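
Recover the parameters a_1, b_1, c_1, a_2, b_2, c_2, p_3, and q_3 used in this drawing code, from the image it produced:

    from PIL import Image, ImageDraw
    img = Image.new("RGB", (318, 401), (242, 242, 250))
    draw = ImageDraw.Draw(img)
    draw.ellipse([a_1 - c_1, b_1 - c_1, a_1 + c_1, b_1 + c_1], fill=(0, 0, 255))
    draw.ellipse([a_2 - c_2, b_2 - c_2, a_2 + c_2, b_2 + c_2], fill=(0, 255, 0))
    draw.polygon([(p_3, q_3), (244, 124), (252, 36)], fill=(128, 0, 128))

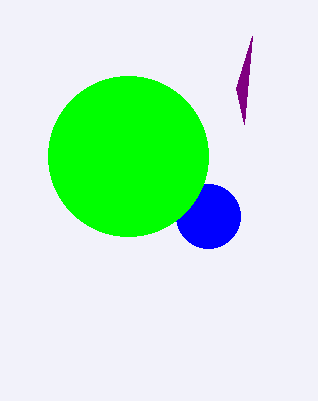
a_1 = 208
b_1 = 216
c_1 = 32
a_2 = 128
b_2 = 156
c_2 = 80
p_3 = 236
q_3 = 88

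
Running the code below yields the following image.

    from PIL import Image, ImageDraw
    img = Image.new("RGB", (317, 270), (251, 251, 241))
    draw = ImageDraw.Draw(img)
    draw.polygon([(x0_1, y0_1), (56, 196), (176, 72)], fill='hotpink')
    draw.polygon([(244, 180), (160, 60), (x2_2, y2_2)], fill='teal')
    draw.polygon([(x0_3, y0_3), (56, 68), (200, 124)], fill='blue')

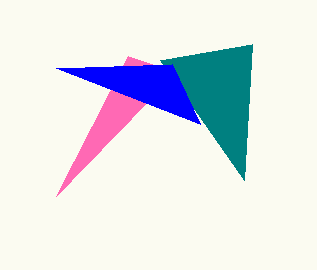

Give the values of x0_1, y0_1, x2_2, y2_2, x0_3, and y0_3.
x0_1 = 128
y0_1 = 56
x2_2 = 252
y2_2 = 44
x0_3 = 172
y0_3 = 64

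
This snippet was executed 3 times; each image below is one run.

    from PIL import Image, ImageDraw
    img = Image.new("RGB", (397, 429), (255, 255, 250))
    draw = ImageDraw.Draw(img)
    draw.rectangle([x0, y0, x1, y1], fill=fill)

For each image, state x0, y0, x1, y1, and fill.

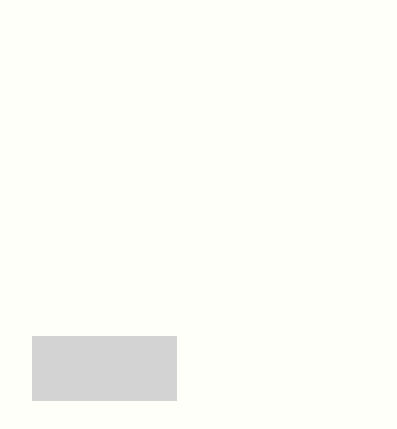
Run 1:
x0 = 32, y0 = 336, x1 = 176, y1 = 400, fill = 'lightgray'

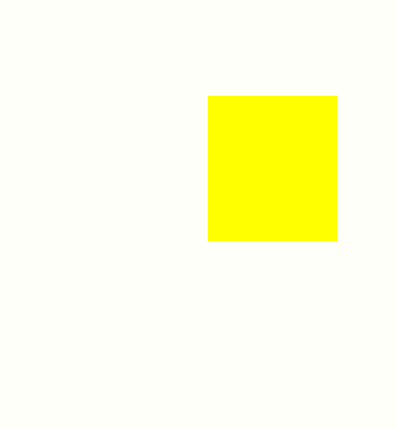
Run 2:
x0 = 208, y0 = 96, x1 = 336, y1 = 240, fill = 'yellow'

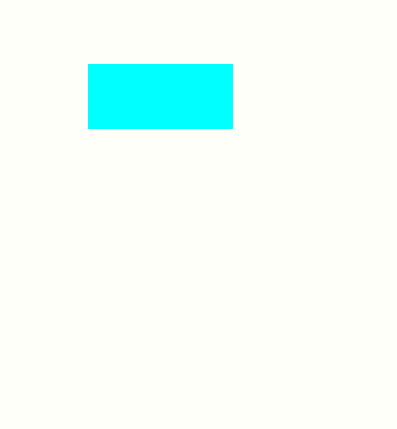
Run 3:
x0 = 88
y0 = 64
x1 = 232
y1 = 128
fill = 'cyan'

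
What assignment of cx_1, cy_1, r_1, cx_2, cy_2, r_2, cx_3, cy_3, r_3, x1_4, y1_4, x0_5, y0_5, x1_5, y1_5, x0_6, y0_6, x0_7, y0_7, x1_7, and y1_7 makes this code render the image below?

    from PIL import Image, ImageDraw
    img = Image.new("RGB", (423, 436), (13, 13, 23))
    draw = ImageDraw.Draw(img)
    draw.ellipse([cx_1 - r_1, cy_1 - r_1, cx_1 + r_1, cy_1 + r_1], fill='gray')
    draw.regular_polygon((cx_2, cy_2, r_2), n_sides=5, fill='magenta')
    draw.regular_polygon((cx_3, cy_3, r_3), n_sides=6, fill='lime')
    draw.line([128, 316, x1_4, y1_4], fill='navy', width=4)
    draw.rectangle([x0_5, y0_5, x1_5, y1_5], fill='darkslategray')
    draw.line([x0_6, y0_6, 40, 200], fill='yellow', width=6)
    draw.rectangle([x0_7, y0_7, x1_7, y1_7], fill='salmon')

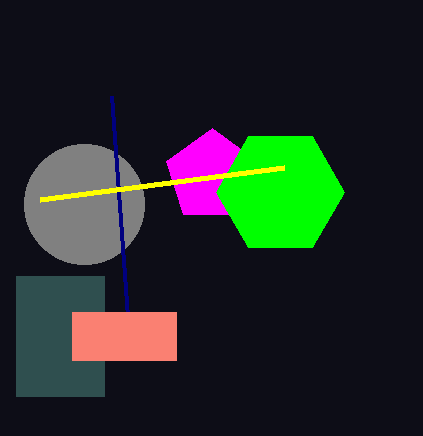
cx_1 = 84
cy_1 = 204
r_1 = 60
cx_2 = 212
cy_2 = 176
r_2 = 48
cx_3 = 280
cy_3 = 192
r_3 = 64
x1_4 = 112
y1_4 = 96
x0_5 = 16
y0_5 = 276
x1_5 = 104
y1_5 = 396
x0_6 = 284
y0_6 = 168
x0_7 = 72
y0_7 = 312
x1_7 = 176
y1_7 = 360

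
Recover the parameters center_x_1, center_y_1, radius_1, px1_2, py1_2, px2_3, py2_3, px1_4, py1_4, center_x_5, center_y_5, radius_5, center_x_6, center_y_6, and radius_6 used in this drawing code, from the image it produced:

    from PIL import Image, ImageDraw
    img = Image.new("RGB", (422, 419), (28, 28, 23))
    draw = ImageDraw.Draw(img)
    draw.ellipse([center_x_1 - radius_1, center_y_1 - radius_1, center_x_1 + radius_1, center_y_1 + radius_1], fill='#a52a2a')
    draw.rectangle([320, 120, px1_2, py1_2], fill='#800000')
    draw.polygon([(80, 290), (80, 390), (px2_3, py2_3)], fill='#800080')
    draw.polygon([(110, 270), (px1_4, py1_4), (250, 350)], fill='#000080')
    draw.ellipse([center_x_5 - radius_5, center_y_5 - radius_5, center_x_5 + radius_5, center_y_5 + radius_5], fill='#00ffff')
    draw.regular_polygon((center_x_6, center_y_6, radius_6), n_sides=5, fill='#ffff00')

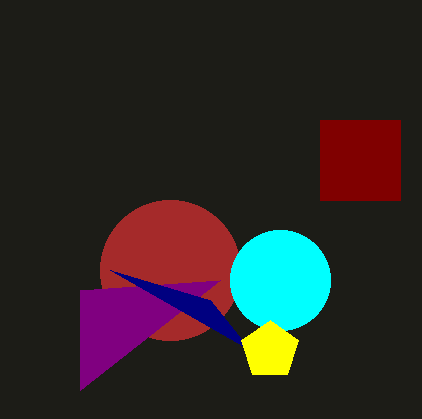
center_x_1 = 170
center_y_1 = 270
radius_1 = 70
px1_2 = 400
py1_2 = 200
px2_3 = 220
py2_3 = 280
px1_4 = 210
py1_4 = 300
center_x_5 = 280
center_y_5 = 280
radius_5 = 50
center_x_6 = 270
center_y_6 = 350
radius_6 = 30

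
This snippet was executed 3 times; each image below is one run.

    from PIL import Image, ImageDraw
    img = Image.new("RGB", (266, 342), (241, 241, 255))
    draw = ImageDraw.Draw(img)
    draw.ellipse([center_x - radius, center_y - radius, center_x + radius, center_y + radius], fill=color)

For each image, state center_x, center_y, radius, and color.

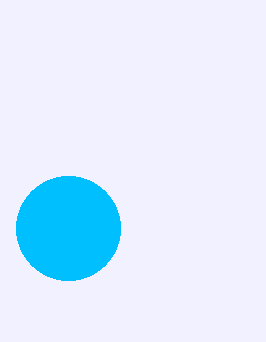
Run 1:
center_x = 68
center_y = 228
radius = 52
color = 'deepskyblue'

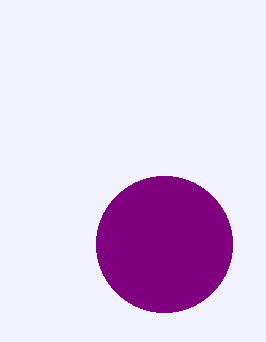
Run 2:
center_x = 164
center_y = 244
radius = 68
color = 'purple'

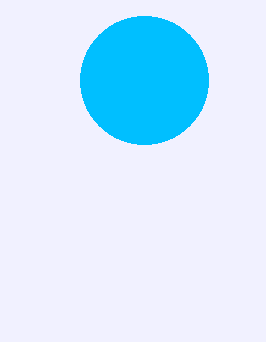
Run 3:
center_x = 144; center_y = 80; radius = 64; color = 'deepskyblue'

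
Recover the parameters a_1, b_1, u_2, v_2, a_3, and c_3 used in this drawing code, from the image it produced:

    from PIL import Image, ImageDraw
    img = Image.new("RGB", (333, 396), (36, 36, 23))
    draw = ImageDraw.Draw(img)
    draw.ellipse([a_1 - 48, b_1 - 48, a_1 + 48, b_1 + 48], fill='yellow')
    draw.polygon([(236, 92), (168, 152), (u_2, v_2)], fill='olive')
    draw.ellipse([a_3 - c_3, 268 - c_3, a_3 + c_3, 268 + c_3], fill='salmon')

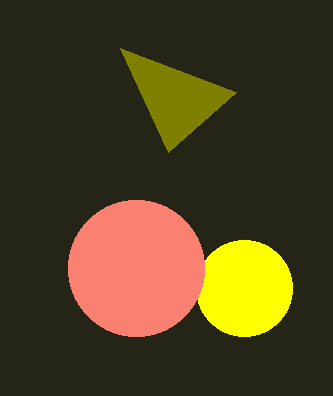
a_1 = 244
b_1 = 288
u_2 = 120
v_2 = 48
a_3 = 136
c_3 = 68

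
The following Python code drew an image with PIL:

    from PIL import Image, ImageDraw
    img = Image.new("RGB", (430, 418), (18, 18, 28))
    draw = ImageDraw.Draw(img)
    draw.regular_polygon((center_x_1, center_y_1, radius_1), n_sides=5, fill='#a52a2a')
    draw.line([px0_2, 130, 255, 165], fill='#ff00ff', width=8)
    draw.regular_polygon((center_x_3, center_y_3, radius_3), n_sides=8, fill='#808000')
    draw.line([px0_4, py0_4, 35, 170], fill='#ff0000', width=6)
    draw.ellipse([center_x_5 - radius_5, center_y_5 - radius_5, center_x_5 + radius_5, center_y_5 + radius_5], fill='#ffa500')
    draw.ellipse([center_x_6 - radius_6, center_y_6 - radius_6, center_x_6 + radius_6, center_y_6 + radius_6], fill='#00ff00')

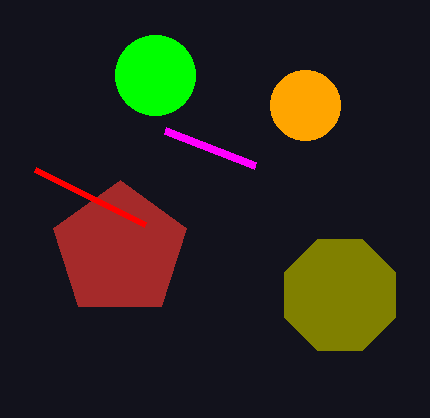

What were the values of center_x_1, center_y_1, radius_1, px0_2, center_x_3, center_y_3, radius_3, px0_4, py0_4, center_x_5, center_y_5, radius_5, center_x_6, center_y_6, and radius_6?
center_x_1 = 120; center_y_1 = 250; radius_1 = 70; px0_2 = 165; center_x_3 = 340; center_y_3 = 295; radius_3 = 60; px0_4 = 145; py0_4 = 225; center_x_5 = 305; center_y_5 = 105; radius_5 = 35; center_x_6 = 155; center_y_6 = 75; radius_6 = 40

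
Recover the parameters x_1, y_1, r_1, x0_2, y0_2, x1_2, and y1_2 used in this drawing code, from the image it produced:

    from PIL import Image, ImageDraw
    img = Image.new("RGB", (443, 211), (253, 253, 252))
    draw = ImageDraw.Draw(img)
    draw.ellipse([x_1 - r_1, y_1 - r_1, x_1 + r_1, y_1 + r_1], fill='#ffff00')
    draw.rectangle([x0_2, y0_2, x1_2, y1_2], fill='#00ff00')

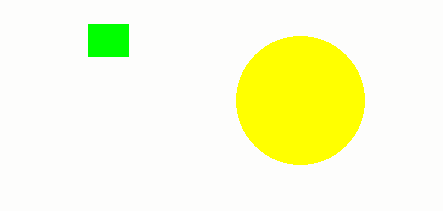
x_1 = 300
y_1 = 100
r_1 = 64
x0_2 = 88
y0_2 = 24
x1_2 = 128
y1_2 = 56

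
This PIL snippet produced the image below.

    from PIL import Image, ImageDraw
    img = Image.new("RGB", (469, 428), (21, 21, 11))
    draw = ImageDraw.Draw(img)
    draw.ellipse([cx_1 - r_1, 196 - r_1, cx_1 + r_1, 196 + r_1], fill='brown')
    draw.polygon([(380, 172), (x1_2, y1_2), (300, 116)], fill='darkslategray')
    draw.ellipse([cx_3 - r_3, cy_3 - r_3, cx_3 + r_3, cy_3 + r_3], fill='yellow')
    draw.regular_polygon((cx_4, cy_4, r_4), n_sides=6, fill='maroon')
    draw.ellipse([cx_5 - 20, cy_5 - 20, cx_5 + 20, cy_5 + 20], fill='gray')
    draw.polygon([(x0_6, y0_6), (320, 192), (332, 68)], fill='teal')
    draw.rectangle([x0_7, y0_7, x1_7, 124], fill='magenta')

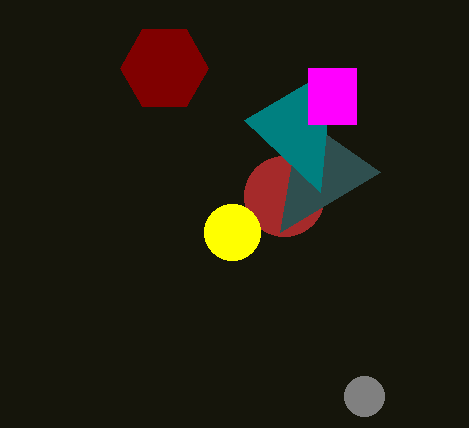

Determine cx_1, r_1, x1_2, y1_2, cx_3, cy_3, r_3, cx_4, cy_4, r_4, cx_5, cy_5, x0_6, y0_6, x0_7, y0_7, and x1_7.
cx_1 = 284
r_1 = 40
x1_2 = 280
y1_2 = 232
cx_3 = 232
cy_3 = 232
r_3 = 28
cx_4 = 164
cy_4 = 68
r_4 = 44
cx_5 = 364
cy_5 = 396
x0_6 = 244
y0_6 = 120
x0_7 = 308
y0_7 = 68
x1_7 = 356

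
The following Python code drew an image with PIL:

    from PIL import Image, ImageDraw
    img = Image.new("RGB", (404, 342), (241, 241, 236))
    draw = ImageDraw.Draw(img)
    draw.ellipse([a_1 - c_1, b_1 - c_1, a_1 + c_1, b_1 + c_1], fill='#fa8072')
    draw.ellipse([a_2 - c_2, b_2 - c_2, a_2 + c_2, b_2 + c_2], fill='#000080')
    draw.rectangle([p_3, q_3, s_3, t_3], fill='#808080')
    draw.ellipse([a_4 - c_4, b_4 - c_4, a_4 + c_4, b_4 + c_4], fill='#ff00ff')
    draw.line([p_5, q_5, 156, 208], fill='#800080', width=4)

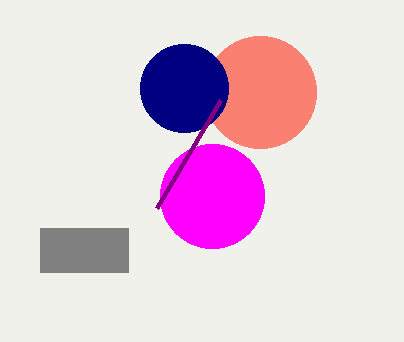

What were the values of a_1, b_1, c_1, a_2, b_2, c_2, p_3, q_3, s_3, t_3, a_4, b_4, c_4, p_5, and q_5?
a_1 = 260
b_1 = 92
c_1 = 56
a_2 = 184
b_2 = 88
c_2 = 44
p_3 = 40
q_3 = 228
s_3 = 128
t_3 = 272
a_4 = 212
b_4 = 196
c_4 = 52
p_5 = 220
q_5 = 100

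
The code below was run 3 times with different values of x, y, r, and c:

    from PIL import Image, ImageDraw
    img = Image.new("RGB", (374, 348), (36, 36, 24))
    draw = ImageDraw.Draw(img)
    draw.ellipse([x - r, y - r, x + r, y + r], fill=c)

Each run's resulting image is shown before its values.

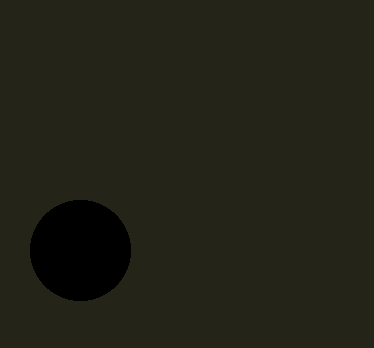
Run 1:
x = 80, y = 250, r = 50, c = 'black'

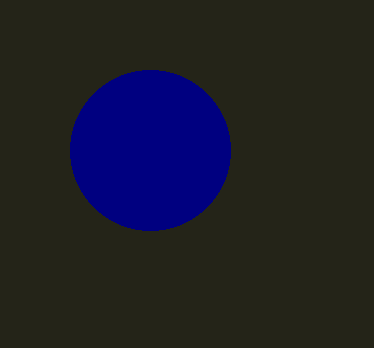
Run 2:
x = 150; y = 150; r = 80; c = 'navy'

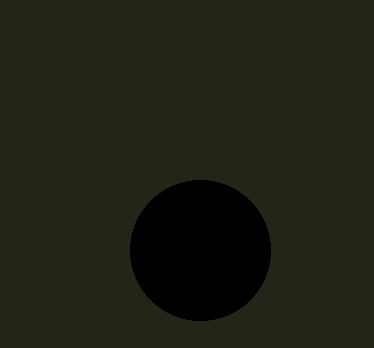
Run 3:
x = 200, y = 250, r = 70, c = 'black'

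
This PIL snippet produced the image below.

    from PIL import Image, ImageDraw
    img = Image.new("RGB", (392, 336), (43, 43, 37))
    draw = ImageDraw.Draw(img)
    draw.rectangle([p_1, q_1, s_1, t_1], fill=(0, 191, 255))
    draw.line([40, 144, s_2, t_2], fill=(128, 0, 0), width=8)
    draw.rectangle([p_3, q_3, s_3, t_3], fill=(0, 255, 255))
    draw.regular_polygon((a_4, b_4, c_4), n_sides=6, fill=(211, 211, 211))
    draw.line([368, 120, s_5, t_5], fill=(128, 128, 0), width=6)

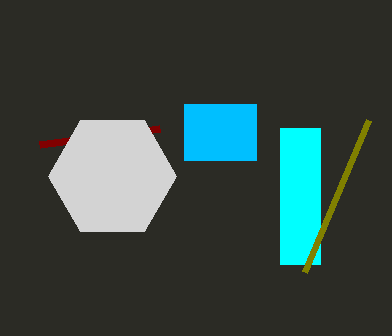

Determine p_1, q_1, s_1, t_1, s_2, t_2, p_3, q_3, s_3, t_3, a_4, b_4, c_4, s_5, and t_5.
p_1 = 184
q_1 = 104
s_1 = 256
t_1 = 160
s_2 = 160
t_2 = 128
p_3 = 280
q_3 = 128
s_3 = 320
t_3 = 264
a_4 = 112
b_4 = 176
c_4 = 64
s_5 = 304
t_5 = 272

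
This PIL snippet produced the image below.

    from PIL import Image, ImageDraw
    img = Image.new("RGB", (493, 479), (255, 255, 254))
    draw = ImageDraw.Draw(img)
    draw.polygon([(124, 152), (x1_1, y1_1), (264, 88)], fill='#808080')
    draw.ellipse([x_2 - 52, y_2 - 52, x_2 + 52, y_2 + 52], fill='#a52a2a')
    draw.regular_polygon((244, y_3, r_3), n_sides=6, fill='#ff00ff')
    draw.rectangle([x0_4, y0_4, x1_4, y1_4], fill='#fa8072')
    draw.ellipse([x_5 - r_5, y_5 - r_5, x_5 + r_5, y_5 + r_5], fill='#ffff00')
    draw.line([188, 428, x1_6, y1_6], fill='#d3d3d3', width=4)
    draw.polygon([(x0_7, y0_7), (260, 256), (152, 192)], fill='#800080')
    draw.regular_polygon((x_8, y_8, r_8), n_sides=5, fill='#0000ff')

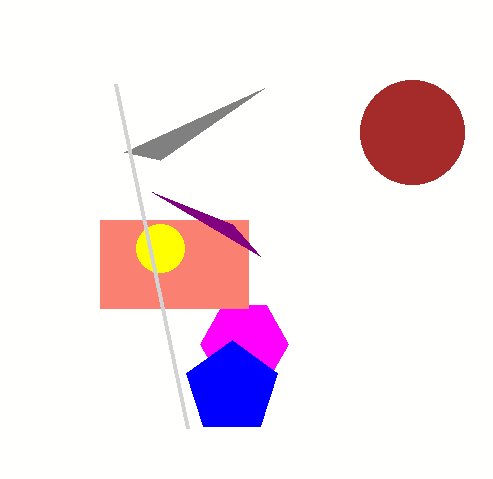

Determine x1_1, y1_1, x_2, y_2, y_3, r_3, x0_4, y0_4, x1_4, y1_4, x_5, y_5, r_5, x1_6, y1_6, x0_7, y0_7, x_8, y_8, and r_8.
x1_1 = 160; y1_1 = 160; x_2 = 412; y_2 = 132; y_3 = 344; r_3 = 44; x0_4 = 100; y0_4 = 220; x1_4 = 248; y1_4 = 308; x_5 = 160; y_5 = 248; r_5 = 24; x1_6 = 116; y1_6 = 84; x0_7 = 232; y0_7 = 224; x_8 = 232; y_8 = 388; r_8 = 48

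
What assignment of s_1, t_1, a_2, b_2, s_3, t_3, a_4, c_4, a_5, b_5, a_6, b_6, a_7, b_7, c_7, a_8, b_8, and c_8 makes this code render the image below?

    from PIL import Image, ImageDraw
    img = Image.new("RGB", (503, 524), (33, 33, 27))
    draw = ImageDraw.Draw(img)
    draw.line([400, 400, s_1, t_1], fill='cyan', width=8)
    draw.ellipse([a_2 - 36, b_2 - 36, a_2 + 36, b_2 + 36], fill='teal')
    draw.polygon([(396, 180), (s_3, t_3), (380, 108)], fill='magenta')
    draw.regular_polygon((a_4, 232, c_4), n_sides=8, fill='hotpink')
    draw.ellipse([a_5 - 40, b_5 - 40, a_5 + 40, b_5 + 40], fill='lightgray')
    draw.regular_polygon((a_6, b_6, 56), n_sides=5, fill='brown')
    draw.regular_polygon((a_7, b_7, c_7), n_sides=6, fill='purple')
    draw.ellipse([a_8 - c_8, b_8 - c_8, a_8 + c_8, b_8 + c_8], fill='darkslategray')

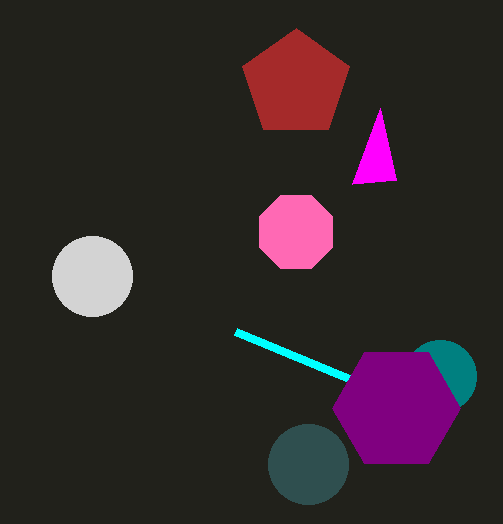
s_1 = 236; t_1 = 332; a_2 = 440; b_2 = 376; s_3 = 352; t_3 = 184; a_4 = 296; c_4 = 40; a_5 = 92; b_5 = 276; a_6 = 296; b_6 = 84; a_7 = 396; b_7 = 408; c_7 = 64; a_8 = 308; b_8 = 464; c_8 = 40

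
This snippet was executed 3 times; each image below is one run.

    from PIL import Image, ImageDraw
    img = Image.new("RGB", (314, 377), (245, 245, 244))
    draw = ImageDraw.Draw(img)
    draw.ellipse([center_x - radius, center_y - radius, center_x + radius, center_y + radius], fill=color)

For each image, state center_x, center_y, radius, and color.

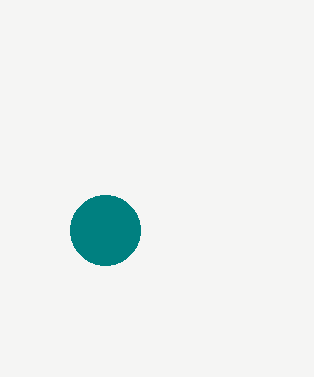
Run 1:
center_x = 105
center_y = 230
radius = 35
color = 'teal'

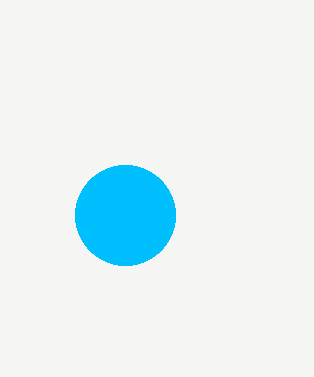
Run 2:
center_x = 125; center_y = 215; radius = 50; color = 'deepskyblue'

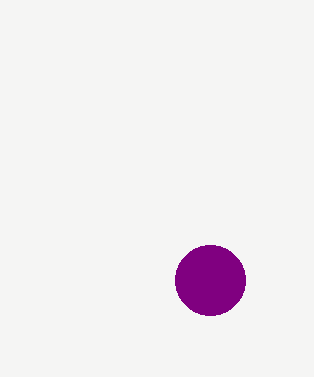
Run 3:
center_x = 210, center_y = 280, radius = 35, color = 'purple'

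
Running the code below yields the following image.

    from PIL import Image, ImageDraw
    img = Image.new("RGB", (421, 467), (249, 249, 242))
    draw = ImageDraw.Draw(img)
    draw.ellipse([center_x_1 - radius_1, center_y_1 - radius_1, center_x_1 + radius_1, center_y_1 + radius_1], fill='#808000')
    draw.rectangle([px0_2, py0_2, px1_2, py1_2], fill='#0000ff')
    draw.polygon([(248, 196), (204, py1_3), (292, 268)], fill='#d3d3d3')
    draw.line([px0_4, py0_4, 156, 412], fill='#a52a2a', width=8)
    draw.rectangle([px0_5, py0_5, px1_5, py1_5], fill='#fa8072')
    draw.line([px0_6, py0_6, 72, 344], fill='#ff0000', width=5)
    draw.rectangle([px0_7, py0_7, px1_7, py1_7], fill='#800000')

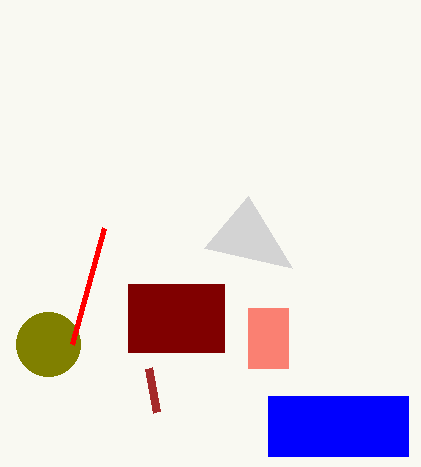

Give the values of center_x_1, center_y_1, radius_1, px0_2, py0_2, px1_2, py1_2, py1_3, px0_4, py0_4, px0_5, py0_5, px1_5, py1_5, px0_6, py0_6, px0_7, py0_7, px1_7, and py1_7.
center_x_1 = 48, center_y_1 = 344, radius_1 = 32, px0_2 = 268, py0_2 = 396, px1_2 = 408, py1_2 = 456, py1_3 = 248, px0_4 = 148, py0_4 = 368, px0_5 = 248, py0_5 = 308, px1_5 = 288, py1_5 = 368, px0_6 = 104, py0_6 = 228, px0_7 = 128, py0_7 = 284, px1_7 = 224, py1_7 = 352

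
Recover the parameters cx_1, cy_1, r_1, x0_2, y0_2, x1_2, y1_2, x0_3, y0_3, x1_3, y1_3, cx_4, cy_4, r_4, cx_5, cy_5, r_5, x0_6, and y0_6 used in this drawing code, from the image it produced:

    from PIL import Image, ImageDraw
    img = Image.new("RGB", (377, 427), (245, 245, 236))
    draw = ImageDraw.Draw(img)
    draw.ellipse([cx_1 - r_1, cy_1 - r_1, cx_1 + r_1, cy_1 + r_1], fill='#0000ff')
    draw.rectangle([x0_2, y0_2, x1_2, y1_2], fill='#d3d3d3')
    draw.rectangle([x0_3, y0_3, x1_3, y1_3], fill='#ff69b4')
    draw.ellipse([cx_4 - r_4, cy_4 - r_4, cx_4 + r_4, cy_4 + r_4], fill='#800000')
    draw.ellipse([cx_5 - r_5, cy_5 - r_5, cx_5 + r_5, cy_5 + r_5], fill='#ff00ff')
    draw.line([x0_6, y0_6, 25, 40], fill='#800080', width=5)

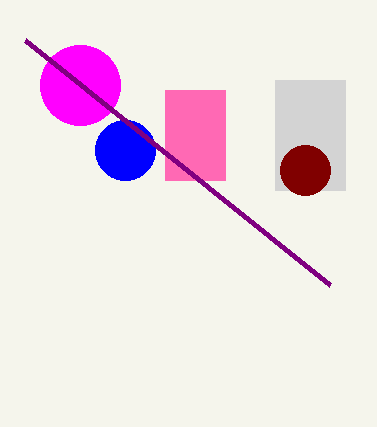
cx_1 = 125; cy_1 = 150; r_1 = 30; x0_2 = 275; y0_2 = 80; x1_2 = 345; y1_2 = 190; x0_3 = 165; y0_3 = 90; x1_3 = 225; y1_3 = 180; cx_4 = 305; cy_4 = 170; r_4 = 25; cx_5 = 80; cy_5 = 85; r_5 = 40; x0_6 = 330; y0_6 = 285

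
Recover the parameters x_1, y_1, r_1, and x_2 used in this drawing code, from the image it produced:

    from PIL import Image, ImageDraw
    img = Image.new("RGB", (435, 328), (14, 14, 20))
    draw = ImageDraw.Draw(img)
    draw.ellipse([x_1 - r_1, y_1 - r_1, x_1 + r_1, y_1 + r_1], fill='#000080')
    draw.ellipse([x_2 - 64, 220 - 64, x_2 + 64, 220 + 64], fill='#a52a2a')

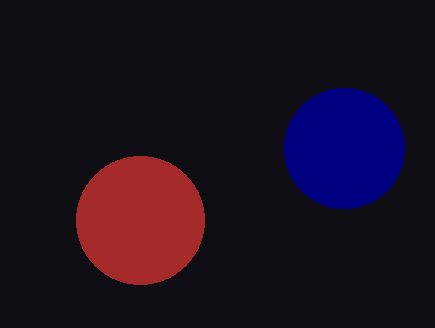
x_1 = 344; y_1 = 148; r_1 = 60; x_2 = 140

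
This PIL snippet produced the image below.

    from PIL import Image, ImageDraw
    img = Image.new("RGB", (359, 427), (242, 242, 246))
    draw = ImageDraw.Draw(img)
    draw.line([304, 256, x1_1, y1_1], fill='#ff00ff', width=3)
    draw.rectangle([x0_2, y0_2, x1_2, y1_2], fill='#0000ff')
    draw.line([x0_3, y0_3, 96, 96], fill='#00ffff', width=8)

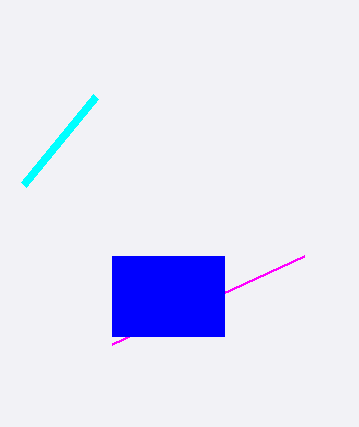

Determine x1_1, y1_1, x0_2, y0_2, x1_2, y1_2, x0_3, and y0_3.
x1_1 = 112, y1_1 = 344, x0_2 = 112, y0_2 = 256, x1_2 = 224, y1_2 = 336, x0_3 = 24, y0_3 = 184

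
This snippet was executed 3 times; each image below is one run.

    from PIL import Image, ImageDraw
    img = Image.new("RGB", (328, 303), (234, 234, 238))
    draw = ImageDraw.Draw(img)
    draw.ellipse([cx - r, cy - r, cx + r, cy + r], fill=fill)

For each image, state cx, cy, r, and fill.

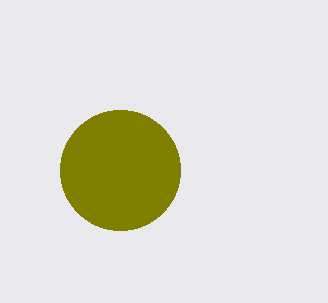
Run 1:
cx = 120; cy = 170; r = 60; fill = 'olive'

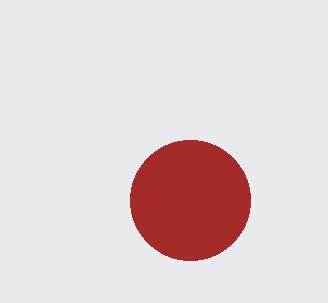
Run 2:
cx = 190; cy = 200; r = 60; fill = 'brown'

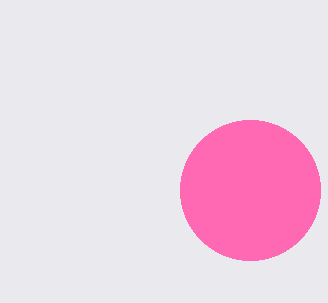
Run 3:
cx = 250
cy = 190
r = 70
fill = 'hotpink'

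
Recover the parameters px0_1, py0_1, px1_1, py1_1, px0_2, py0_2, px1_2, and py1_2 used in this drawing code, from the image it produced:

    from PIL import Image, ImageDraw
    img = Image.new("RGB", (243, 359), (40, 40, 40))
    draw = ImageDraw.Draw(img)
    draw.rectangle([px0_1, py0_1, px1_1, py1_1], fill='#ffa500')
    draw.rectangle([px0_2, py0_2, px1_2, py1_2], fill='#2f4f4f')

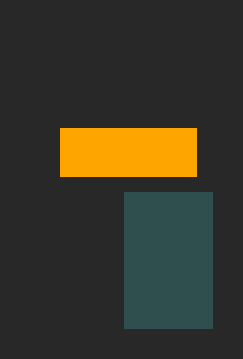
px0_1 = 60, py0_1 = 128, px1_1 = 196, py1_1 = 176, px0_2 = 124, py0_2 = 192, px1_2 = 212, py1_2 = 328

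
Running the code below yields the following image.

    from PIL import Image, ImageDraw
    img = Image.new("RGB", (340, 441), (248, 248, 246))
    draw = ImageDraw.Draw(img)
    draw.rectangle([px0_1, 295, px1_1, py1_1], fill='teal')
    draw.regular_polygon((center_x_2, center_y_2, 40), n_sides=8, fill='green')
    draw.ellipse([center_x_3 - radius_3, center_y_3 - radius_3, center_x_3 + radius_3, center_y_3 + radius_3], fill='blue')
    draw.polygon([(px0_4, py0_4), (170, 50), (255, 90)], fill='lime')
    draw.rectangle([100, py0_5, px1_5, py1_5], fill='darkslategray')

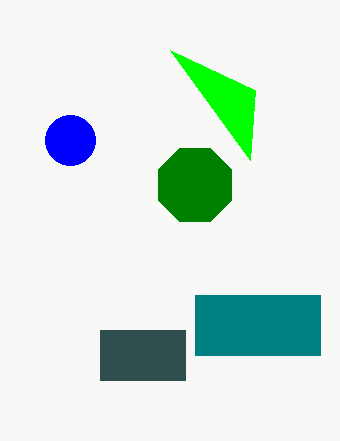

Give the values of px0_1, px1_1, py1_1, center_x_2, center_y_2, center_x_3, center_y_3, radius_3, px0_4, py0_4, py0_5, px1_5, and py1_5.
px0_1 = 195; px1_1 = 320; py1_1 = 355; center_x_2 = 195; center_y_2 = 185; center_x_3 = 70; center_y_3 = 140; radius_3 = 25; px0_4 = 250; py0_4 = 160; py0_5 = 330; px1_5 = 185; py1_5 = 380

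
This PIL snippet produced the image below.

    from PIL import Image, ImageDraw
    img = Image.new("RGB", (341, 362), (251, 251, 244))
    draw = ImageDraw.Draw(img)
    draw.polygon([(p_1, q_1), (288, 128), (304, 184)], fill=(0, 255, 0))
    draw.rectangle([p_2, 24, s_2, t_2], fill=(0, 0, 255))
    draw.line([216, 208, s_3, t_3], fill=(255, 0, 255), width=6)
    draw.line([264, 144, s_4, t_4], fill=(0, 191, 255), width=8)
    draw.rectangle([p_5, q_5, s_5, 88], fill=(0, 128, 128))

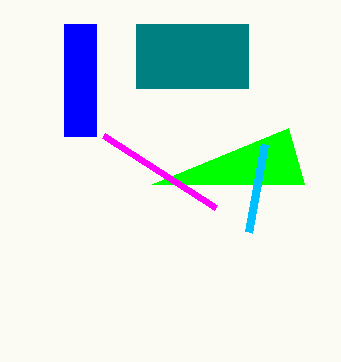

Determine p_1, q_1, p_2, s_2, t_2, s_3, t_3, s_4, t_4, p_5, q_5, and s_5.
p_1 = 152; q_1 = 184; p_2 = 64; s_2 = 96; t_2 = 136; s_3 = 104; t_3 = 136; s_4 = 248; t_4 = 232; p_5 = 136; q_5 = 24; s_5 = 248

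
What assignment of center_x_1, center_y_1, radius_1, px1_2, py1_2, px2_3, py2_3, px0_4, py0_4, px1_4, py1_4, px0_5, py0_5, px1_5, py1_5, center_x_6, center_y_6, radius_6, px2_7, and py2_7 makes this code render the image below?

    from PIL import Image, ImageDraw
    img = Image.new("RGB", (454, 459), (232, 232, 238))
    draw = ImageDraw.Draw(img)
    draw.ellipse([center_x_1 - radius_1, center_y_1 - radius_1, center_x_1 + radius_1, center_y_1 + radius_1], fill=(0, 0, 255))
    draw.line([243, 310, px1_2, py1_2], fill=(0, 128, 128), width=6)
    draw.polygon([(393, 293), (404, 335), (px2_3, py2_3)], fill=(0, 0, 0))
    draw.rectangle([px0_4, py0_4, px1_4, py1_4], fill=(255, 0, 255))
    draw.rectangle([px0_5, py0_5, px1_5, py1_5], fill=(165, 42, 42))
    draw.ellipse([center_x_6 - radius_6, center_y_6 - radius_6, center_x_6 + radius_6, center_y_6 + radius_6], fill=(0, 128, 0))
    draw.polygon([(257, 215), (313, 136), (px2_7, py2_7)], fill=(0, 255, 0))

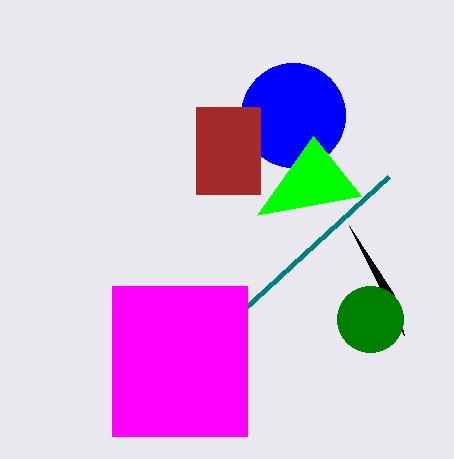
center_x_1 = 293, center_y_1 = 115, radius_1 = 52, px1_2 = 389, py1_2 = 176, px2_3 = 349, py2_3 = 226, px0_4 = 112, py0_4 = 286, px1_4 = 247, py1_4 = 436, px0_5 = 196, py0_5 = 107, px1_5 = 260, py1_5 = 194, center_x_6 = 370, center_y_6 = 319, radius_6 = 33, px2_7 = 361, py2_7 = 196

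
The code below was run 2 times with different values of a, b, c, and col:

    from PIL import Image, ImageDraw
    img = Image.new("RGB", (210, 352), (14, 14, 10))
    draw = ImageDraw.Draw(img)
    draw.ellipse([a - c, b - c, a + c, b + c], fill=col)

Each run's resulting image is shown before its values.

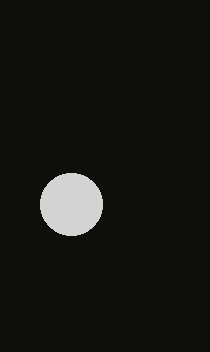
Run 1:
a = 71; b = 204; c = 31; col = 'lightgray'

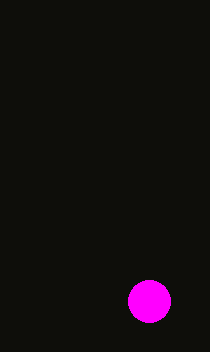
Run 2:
a = 149
b = 301
c = 21
col = 'magenta'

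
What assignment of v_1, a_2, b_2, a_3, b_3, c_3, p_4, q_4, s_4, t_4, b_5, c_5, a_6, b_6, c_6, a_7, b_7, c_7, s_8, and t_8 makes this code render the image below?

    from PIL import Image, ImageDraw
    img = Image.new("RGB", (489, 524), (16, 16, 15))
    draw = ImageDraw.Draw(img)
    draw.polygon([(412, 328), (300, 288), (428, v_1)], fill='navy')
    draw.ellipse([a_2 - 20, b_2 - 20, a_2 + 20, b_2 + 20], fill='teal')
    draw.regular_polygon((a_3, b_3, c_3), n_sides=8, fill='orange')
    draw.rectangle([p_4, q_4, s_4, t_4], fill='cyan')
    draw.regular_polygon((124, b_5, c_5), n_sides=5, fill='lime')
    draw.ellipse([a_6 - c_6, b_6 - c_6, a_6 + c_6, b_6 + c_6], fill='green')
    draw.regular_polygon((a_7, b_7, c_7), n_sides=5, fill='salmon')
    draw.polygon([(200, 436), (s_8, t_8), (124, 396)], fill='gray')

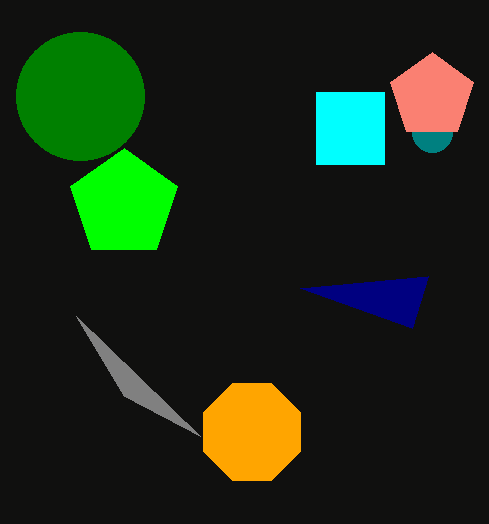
v_1 = 276; a_2 = 432; b_2 = 132; a_3 = 252; b_3 = 432; c_3 = 52; p_4 = 316; q_4 = 92; s_4 = 384; t_4 = 164; b_5 = 204; c_5 = 56; a_6 = 80; b_6 = 96; c_6 = 64; a_7 = 432; b_7 = 96; c_7 = 44; s_8 = 76; t_8 = 316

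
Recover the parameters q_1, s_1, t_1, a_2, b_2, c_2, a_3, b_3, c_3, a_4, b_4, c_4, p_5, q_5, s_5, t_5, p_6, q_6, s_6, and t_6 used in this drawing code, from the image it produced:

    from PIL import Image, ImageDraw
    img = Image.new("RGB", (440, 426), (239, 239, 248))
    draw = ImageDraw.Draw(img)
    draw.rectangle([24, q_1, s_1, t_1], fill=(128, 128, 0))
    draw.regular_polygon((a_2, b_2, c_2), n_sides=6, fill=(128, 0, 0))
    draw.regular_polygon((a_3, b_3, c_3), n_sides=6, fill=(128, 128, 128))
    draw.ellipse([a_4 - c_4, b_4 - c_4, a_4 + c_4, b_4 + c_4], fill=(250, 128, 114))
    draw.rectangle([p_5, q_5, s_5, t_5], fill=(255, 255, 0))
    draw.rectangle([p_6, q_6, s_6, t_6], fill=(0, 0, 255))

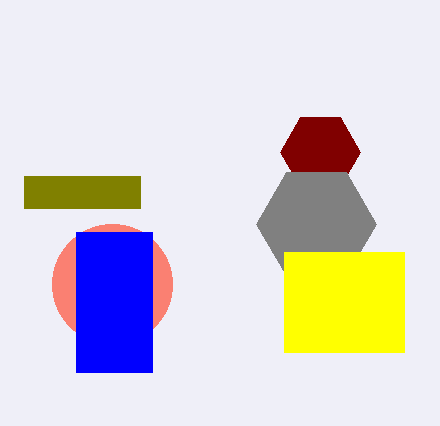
q_1 = 176; s_1 = 140; t_1 = 208; a_2 = 320; b_2 = 152; c_2 = 40; a_3 = 316; b_3 = 224; c_3 = 60; a_4 = 112; b_4 = 284; c_4 = 60; p_5 = 284; q_5 = 252; s_5 = 404; t_5 = 352; p_6 = 76; q_6 = 232; s_6 = 152; t_6 = 372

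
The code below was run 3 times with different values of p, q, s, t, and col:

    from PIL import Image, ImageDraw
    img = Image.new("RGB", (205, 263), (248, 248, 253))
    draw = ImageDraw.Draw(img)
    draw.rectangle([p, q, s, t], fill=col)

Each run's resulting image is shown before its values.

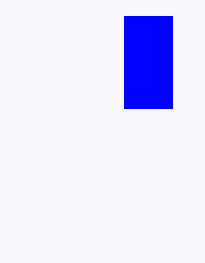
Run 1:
p = 124, q = 16, s = 172, t = 108, col = 'blue'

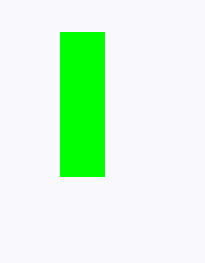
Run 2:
p = 60, q = 32, s = 104, t = 176, col = 'lime'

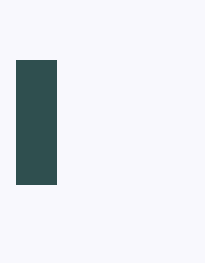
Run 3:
p = 16
q = 60
s = 56
t = 184
col = 'darkslategray'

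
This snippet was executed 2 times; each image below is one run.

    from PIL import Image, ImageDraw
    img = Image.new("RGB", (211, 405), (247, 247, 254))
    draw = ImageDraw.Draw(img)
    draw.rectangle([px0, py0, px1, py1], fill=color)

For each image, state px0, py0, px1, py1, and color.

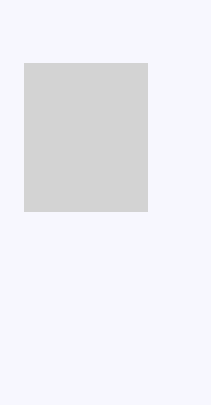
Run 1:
px0 = 24
py0 = 63
px1 = 147
py1 = 211
color = 'lightgray'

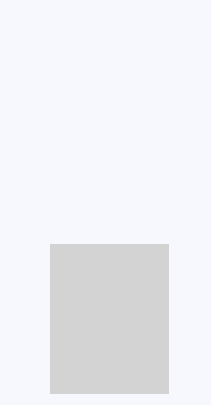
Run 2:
px0 = 50; py0 = 244; px1 = 168; py1 = 393; color = 'lightgray'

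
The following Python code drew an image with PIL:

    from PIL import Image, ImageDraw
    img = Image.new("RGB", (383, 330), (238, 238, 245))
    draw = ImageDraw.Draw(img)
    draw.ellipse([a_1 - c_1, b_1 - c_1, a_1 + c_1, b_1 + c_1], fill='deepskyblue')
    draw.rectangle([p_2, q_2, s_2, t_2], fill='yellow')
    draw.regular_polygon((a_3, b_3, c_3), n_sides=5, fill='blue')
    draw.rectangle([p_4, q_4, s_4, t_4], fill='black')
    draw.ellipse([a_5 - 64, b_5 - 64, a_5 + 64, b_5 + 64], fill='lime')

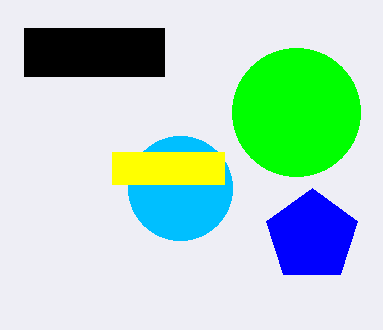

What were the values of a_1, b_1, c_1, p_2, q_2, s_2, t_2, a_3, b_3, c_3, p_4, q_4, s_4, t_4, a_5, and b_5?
a_1 = 180; b_1 = 188; c_1 = 52; p_2 = 112; q_2 = 152; s_2 = 224; t_2 = 184; a_3 = 312; b_3 = 236; c_3 = 48; p_4 = 24; q_4 = 28; s_4 = 164; t_4 = 76; a_5 = 296; b_5 = 112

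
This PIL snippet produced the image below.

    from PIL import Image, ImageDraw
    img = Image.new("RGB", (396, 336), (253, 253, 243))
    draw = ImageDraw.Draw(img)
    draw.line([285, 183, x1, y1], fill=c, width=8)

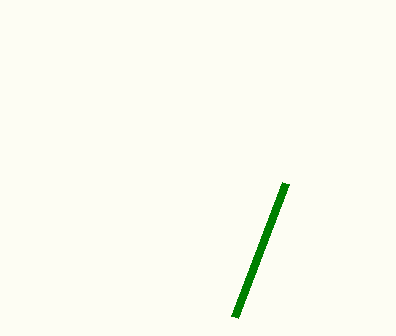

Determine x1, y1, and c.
x1 = 234; y1 = 317; c = 'green'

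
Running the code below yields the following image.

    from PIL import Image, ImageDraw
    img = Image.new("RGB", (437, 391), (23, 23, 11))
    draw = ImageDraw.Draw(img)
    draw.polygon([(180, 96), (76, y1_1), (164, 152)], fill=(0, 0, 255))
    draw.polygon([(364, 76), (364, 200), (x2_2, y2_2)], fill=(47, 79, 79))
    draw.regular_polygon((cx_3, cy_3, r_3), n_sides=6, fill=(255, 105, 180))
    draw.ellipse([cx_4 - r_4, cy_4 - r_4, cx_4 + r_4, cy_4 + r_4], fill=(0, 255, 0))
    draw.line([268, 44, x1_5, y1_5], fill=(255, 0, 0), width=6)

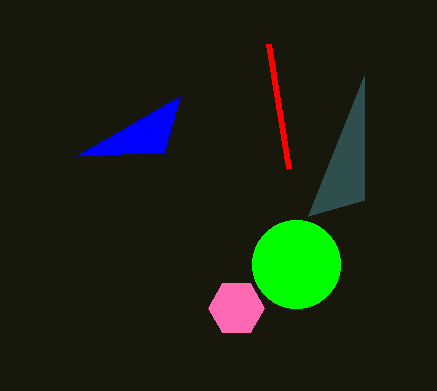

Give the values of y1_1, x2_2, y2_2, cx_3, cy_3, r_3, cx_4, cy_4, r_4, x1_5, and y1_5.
y1_1 = 156; x2_2 = 308; y2_2 = 216; cx_3 = 236; cy_3 = 308; r_3 = 28; cx_4 = 296; cy_4 = 264; r_4 = 44; x1_5 = 288; y1_5 = 168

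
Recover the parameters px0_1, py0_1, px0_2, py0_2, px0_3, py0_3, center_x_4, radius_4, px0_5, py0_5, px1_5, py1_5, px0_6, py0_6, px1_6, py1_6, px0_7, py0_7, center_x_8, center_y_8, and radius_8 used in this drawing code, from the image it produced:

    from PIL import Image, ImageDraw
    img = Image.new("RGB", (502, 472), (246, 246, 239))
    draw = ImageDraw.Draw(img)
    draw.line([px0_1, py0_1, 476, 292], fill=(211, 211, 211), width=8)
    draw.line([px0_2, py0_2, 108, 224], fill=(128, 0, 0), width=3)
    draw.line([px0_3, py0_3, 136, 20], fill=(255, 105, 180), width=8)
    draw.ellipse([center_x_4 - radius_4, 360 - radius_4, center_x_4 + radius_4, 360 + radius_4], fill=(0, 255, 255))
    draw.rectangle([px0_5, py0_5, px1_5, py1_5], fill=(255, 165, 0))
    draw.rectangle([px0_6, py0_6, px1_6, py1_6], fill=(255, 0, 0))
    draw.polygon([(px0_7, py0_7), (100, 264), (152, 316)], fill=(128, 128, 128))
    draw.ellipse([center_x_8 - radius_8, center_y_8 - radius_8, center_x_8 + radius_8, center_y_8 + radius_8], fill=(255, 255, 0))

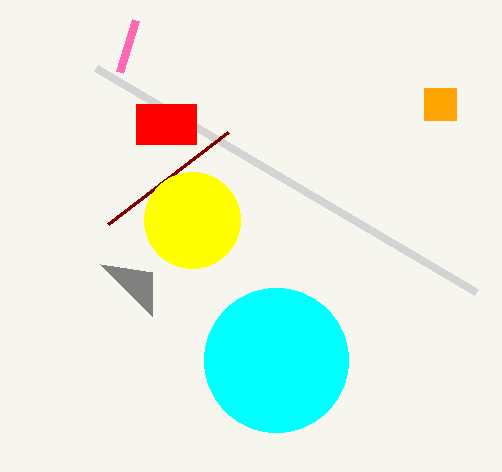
px0_1 = 96; py0_1 = 68; px0_2 = 228; py0_2 = 132; px0_3 = 120; py0_3 = 72; center_x_4 = 276; radius_4 = 72; px0_5 = 424; py0_5 = 88; px1_5 = 456; py1_5 = 120; px0_6 = 136; py0_6 = 104; px1_6 = 196; py1_6 = 144; px0_7 = 152; py0_7 = 272; center_x_8 = 192; center_y_8 = 220; radius_8 = 48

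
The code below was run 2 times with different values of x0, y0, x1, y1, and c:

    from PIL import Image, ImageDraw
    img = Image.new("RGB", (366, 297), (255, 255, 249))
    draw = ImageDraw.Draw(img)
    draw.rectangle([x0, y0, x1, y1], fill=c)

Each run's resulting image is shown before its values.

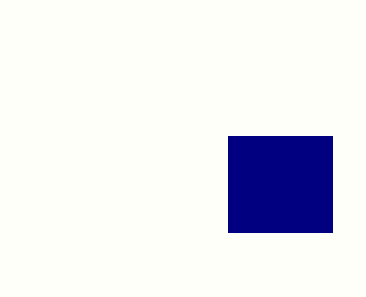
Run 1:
x0 = 228, y0 = 136, x1 = 332, y1 = 232, c = 'navy'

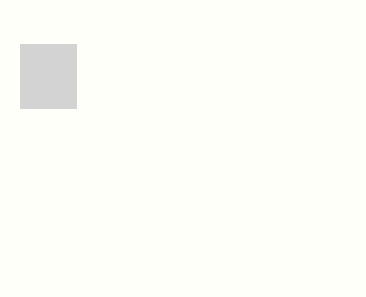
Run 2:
x0 = 20
y0 = 44
x1 = 76
y1 = 108
c = 'lightgray'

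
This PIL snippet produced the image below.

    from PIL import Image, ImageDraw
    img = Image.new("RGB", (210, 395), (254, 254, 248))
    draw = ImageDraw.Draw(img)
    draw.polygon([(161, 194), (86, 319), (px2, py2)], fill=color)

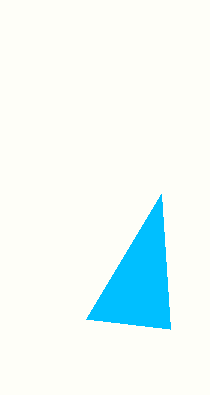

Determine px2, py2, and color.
px2 = 170; py2 = 329; color = 'deepskyblue'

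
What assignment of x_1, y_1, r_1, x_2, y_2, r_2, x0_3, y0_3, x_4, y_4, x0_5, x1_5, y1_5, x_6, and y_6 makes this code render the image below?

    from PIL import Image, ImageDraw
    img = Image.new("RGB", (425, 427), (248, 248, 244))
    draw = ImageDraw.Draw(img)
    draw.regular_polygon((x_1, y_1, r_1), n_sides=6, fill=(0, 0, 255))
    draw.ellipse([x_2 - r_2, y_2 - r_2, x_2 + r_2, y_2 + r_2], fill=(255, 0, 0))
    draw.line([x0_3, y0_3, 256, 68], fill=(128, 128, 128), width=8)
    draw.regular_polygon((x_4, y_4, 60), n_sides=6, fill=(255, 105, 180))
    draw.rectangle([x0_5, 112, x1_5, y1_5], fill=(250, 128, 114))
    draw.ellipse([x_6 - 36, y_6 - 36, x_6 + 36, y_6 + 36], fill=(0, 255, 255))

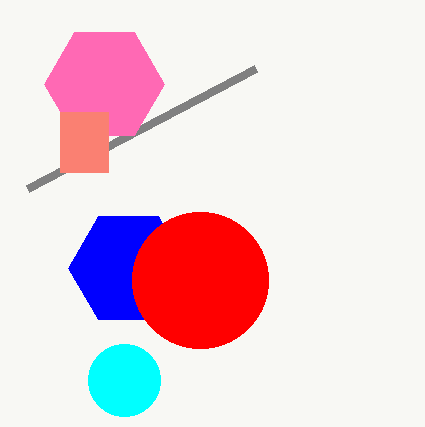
x_1 = 128; y_1 = 268; r_1 = 60; x_2 = 200; y_2 = 280; r_2 = 68; x0_3 = 28; y0_3 = 188; x_4 = 104; y_4 = 84; x0_5 = 60; x1_5 = 108; y1_5 = 172; x_6 = 124; y_6 = 380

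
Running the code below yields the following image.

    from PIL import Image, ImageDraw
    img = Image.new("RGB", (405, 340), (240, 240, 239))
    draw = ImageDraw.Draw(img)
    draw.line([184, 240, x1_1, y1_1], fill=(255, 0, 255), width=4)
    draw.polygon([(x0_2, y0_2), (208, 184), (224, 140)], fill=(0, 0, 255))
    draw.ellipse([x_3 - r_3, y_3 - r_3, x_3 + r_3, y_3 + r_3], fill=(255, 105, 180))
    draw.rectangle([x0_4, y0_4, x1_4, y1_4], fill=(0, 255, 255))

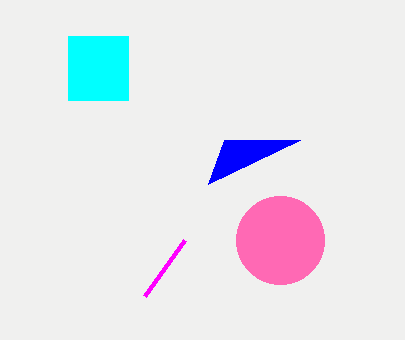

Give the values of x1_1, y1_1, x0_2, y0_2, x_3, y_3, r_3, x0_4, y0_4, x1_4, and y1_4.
x1_1 = 144, y1_1 = 296, x0_2 = 300, y0_2 = 140, x_3 = 280, y_3 = 240, r_3 = 44, x0_4 = 68, y0_4 = 36, x1_4 = 128, y1_4 = 100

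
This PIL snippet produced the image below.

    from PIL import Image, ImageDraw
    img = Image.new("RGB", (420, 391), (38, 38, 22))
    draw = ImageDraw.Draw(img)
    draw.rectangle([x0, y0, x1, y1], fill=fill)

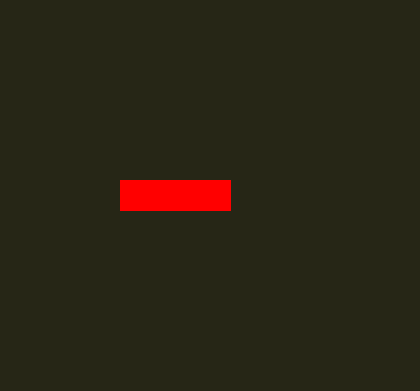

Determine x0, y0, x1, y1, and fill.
x0 = 120; y0 = 180; x1 = 230; y1 = 210; fill = 'red'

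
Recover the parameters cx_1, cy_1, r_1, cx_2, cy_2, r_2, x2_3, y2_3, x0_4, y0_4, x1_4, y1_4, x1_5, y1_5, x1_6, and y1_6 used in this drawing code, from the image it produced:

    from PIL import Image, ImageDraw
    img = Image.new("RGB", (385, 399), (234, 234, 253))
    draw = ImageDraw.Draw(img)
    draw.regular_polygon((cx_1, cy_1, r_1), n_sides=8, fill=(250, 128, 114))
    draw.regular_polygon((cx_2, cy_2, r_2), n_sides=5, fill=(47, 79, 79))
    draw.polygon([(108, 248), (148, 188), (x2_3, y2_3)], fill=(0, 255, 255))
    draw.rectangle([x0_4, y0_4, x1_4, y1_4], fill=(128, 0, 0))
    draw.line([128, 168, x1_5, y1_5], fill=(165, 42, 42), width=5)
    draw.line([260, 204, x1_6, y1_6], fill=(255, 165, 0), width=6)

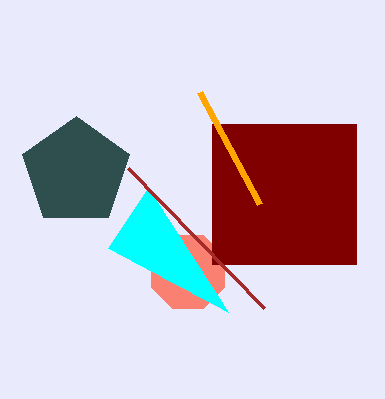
cx_1 = 188; cy_1 = 272; r_1 = 40; cx_2 = 76; cy_2 = 172; r_2 = 56; x2_3 = 228; y2_3 = 312; x0_4 = 212; y0_4 = 124; x1_4 = 356; y1_4 = 264; x1_5 = 264; y1_5 = 308; x1_6 = 200; y1_6 = 92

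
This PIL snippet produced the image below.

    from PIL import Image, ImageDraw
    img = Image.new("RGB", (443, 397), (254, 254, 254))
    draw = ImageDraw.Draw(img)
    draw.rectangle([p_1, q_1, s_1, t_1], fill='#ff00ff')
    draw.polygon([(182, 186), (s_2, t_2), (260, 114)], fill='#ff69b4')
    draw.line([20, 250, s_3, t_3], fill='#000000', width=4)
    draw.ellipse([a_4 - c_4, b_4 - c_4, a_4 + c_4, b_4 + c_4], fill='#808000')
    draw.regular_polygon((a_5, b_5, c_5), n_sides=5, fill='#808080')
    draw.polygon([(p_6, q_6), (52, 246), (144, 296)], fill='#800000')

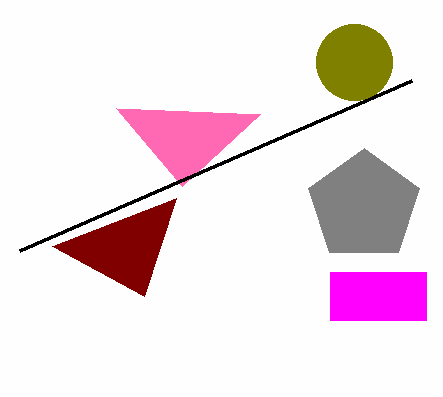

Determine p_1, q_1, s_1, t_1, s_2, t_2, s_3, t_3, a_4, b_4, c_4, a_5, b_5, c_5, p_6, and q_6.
p_1 = 330
q_1 = 272
s_1 = 426
t_1 = 320
s_2 = 116
t_2 = 108
s_3 = 412
t_3 = 80
a_4 = 354
b_4 = 62
c_4 = 38
a_5 = 364
b_5 = 206
c_5 = 58
p_6 = 176
q_6 = 198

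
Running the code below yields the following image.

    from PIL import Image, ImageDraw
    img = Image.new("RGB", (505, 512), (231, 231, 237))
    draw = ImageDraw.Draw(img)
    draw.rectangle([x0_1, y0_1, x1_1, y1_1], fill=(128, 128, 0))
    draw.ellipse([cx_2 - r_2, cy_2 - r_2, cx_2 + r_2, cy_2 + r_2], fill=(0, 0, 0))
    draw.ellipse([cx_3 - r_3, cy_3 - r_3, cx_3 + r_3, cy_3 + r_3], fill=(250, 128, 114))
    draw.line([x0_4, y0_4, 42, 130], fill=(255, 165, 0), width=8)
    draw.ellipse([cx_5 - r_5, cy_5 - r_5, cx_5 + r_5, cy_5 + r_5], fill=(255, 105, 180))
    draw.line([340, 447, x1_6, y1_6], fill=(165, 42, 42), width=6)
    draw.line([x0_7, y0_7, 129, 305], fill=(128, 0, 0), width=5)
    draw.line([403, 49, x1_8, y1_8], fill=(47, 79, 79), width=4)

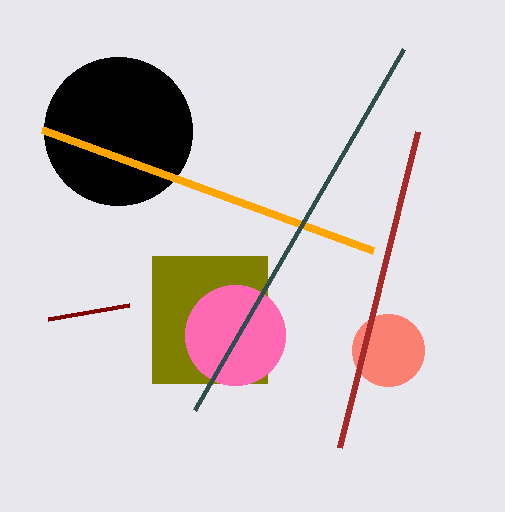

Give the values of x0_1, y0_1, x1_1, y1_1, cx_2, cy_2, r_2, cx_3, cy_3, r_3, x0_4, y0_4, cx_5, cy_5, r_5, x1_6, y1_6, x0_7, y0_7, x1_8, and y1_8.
x0_1 = 152; y0_1 = 256; x1_1 = 267; y1_1 = 383; cx_2 = 118; cy_2 = 131; r_2 = 74; cx_3 = 388; cy_3 = 350; r_3 = 36; x0_4 = 373; y0_4 = 251; cx_5 = 235; cy_5 = 335; r_5 = 50; x1_6 = 418; y1_6 = 131; x0_7 = 48; y0_7 = 319; x1_8 = 194; y1_8 = 410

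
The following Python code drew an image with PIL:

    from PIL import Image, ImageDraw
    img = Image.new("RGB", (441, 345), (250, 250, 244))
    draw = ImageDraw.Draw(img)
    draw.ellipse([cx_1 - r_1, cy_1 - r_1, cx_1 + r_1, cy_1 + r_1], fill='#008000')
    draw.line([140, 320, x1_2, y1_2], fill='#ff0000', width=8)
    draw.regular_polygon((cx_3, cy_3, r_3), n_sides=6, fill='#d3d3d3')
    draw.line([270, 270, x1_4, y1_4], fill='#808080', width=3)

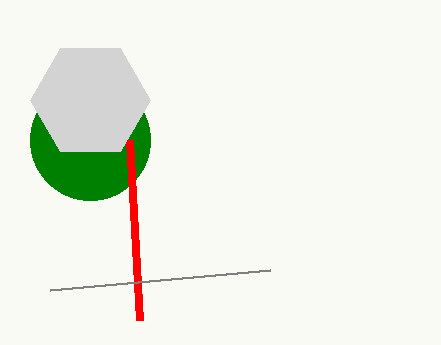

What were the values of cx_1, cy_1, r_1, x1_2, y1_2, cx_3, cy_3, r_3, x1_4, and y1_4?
cx_1 = 90
cy_1 = 140
r_1 = 60
x1_2 = 130
y1_2 = 140
cx_3 = 90
cy_3 = 100
r_3 = 60
x1_4 = 50
y1_4 = 290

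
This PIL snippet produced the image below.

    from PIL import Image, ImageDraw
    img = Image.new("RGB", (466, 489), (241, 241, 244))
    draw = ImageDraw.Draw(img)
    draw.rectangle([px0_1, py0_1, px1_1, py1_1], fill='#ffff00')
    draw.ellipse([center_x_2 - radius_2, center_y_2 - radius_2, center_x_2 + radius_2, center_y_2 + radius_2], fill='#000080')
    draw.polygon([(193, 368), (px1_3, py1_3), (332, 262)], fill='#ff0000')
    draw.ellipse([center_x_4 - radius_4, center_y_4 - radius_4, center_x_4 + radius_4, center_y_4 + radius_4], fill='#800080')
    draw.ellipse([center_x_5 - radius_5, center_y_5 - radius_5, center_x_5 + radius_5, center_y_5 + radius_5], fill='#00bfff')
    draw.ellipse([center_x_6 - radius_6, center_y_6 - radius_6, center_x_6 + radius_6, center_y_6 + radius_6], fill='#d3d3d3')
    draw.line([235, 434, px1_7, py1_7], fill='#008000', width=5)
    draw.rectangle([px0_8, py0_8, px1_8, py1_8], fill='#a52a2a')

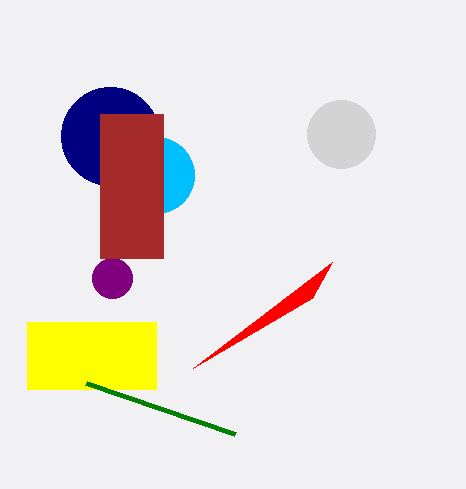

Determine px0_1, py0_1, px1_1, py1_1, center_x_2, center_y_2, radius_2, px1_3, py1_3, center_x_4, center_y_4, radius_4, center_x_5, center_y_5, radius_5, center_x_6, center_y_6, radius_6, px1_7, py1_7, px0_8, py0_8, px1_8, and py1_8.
px0_1 = 27, py0_1 = 322, px1_1 = 156, py1_1 = 389, center_x_2 = 110, center_y_2 = 136, radius_2 = 49, px1_3 = 312, py1_3 = 298, center_x_4 = 112, center_y_4 = 278, radius_4 = 20, center_x_5 = 156, center_y_5 = 175, radius_5 = 38, center_x_6 = 341, center_y_6 = 134, radius_6 = 34, px1_7 = 86, py1_7 = 383, px0_8 = 100, py0_8 = 114, px1_8 = 163, py1_8 = 258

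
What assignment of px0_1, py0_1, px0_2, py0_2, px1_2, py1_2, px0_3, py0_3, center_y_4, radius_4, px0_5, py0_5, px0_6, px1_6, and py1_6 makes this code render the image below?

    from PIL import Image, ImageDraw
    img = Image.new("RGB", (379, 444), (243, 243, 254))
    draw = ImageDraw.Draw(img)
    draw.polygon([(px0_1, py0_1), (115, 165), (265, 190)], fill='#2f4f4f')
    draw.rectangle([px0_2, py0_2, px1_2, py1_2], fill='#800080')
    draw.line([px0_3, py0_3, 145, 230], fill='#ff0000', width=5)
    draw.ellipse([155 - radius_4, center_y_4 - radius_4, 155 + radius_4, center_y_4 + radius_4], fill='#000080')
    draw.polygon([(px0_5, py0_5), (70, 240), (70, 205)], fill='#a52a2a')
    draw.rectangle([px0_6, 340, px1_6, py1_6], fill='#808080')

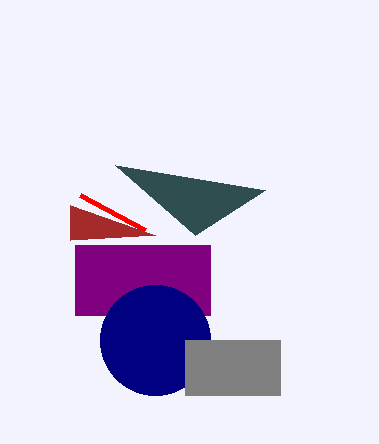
px0_1 = 195, py0_1 = 235, px0_2 = 75, py0_2 = 245, px1_2 = 210, py1_2 = 315, px0_3 = 80, py0_3 = 195, center_y_4 = 340, radius_4 = 55, px0_5 = 155, py0_5 = 235, px0_6 = 185, px1_6 = 280, py1_6 = 395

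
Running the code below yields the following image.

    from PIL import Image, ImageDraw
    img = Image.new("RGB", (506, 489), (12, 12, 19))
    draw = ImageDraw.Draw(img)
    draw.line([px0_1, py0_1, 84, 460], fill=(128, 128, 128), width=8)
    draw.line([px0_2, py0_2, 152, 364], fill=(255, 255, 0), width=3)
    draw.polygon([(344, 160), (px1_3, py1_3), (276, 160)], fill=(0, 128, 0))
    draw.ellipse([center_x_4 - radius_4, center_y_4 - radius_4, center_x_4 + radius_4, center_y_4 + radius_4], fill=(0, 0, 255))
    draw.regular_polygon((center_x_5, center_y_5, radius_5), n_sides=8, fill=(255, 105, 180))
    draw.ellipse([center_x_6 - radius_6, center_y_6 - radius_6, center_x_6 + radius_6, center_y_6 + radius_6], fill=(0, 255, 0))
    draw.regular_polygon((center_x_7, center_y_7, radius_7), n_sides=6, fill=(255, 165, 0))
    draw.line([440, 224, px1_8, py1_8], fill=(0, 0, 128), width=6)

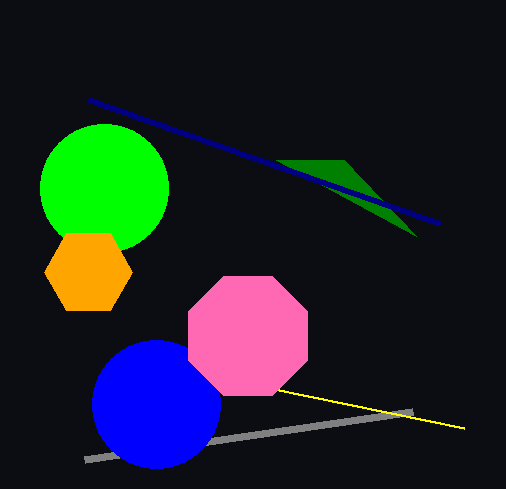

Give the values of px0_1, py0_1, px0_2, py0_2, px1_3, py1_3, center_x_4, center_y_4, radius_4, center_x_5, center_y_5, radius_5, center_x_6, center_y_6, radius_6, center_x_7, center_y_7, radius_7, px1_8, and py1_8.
px0_1 = 412; py0_1 = 412; px0_2 = 464; py0_2 = 428; px1_3 = 416; py1_3 = 236; center_x_4 = 156; center_y_4 = 404; radius_4 = 64; center_x_5 = 248; center_y_5 = 336; radius_5 = 64; center_x_6 = 104; center_y_6 = 188; radius_6 = 64; center_x_7 = 88; center_y_7 = 272; radius_7 = 44; px1_8 = 88; py1_8 = 100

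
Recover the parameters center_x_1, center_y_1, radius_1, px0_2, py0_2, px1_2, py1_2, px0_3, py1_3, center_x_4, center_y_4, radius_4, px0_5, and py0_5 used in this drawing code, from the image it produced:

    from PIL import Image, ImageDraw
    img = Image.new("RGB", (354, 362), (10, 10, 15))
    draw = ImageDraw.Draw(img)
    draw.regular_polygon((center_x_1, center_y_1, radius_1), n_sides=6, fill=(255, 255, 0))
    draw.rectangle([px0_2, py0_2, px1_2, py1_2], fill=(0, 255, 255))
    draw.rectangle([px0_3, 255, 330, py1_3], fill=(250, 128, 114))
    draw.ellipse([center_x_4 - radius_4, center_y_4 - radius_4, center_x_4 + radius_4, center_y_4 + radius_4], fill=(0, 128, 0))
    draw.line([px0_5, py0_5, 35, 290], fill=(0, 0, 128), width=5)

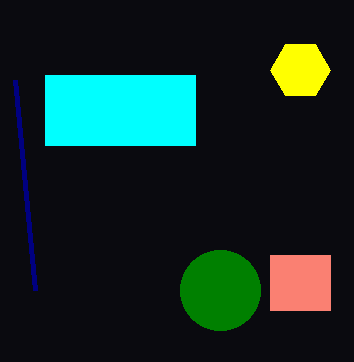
center_x_1 = 300
center_y_1 = 70
radius_1 = 30
px0_2 = 45
py0_2 = 75
px1_2 = 195
py1_2 = 145
px0_3 = 270
py1_3 = 310
center_x_4 = 220
center_y_4 = 290
radius_4 = 40
px0_5 = 15
py0_5 = 80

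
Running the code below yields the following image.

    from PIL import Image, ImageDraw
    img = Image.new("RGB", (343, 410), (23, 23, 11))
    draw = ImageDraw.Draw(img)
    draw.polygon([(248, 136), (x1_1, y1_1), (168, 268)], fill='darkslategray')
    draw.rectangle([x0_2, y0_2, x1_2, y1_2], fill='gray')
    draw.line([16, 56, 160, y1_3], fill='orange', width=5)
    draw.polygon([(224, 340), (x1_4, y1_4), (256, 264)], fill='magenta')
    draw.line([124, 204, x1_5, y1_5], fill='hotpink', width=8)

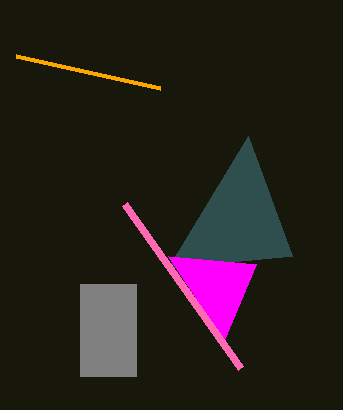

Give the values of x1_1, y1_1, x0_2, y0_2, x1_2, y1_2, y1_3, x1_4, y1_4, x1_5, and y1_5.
x1_1 = 292
y1_1 = 256
x0_2 = 80
y0_2 = 284
x1_2 = 136
y1_2 = 376
y1_3 = 88
x1_4 = 168
y1_4 = 256
x1_5 = 240
y1_5 = 368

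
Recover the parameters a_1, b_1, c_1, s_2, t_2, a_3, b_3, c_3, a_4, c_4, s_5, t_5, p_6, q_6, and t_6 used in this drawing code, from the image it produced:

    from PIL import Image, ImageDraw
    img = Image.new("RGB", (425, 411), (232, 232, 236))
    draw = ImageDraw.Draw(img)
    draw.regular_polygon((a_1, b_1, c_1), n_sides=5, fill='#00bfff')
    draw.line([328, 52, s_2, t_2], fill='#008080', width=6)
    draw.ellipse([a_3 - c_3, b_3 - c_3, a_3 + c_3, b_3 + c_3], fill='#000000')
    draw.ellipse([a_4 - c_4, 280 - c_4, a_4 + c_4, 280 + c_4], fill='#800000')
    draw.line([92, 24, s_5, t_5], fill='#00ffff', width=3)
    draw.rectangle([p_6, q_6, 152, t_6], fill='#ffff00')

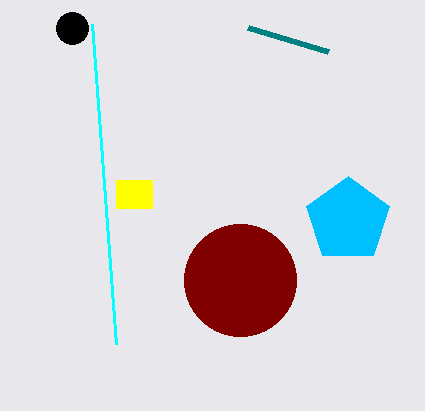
a_1 = 348, b_1 = 220, c_1 = 44, s_2 = 248, t_2 = 28, a_3 = 72, b_3 = 28, c_3 = 16, a_4 = 240, c_4 = 56, s_5 = 116, t_5 = 344, p_6 = 116, q_6 = 180, t_6 = 208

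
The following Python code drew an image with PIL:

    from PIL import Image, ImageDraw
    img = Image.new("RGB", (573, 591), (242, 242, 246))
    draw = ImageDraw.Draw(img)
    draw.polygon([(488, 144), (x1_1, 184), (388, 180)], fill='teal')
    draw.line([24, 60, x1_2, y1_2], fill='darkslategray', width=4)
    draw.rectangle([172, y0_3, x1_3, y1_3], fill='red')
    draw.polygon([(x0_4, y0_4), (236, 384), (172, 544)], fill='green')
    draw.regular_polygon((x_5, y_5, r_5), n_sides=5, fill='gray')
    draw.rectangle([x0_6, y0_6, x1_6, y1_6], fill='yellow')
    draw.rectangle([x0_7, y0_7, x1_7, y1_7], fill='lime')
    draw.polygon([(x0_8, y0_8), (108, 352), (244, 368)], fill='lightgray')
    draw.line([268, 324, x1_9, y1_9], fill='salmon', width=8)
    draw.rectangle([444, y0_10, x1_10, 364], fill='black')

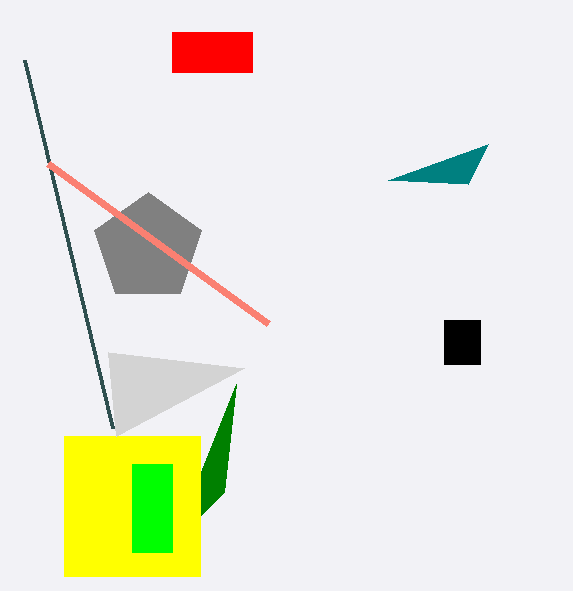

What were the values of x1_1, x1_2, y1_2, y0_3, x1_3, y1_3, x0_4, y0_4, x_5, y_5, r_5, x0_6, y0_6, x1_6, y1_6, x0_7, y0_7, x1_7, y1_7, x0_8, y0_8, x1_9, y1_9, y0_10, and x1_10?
x1_1 = 468; x1_2 = 112; y1_2 = 428; y0_3 = 32; x1_3 = 252; y1_3 = 72; x0_4 = 224; y0_4 = 492; x_5 = 148; y_5 = 248; r_5 = 56; x0_6 = 64; y0_6 = 436; x1_6 = 200; y1_6 = 576; x0_7 = 132; y0_7 = 464; x1_7 = 172; y1_7 = 552; x0_8 = 116; y0_8 = 436; x1_9 = 48; y1_9 = 164; y0_10 = 320; x1_10 = 480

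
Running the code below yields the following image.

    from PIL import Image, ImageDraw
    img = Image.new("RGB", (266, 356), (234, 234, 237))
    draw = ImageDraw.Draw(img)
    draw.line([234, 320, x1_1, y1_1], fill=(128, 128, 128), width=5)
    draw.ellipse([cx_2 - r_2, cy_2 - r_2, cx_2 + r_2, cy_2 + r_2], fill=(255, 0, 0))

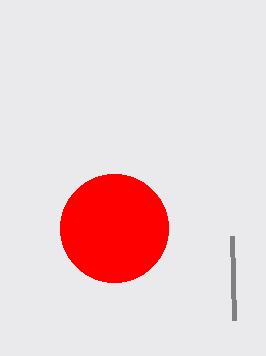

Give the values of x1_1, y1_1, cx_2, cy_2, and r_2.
x1_1 = 232; y1_1 = 236; cx_2 = 114; cy_2 = 228; r_2 = 54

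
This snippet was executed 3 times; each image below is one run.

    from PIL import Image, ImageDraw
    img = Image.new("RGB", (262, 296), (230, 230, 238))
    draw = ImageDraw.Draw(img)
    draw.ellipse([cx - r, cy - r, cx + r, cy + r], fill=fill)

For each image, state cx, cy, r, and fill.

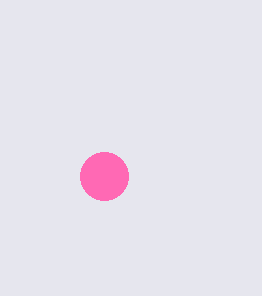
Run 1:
cx = 104; cy = 176; r = 24; fill = 'hotpink'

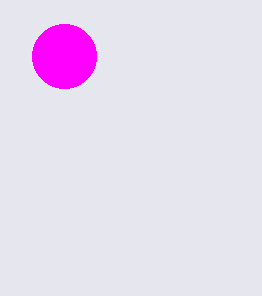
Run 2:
cx = 64
cy = 56
r = 32
fill = 'magenta'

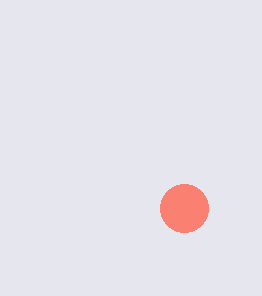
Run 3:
cx = 184, cy = 208, r = 24, fill = 'salmon'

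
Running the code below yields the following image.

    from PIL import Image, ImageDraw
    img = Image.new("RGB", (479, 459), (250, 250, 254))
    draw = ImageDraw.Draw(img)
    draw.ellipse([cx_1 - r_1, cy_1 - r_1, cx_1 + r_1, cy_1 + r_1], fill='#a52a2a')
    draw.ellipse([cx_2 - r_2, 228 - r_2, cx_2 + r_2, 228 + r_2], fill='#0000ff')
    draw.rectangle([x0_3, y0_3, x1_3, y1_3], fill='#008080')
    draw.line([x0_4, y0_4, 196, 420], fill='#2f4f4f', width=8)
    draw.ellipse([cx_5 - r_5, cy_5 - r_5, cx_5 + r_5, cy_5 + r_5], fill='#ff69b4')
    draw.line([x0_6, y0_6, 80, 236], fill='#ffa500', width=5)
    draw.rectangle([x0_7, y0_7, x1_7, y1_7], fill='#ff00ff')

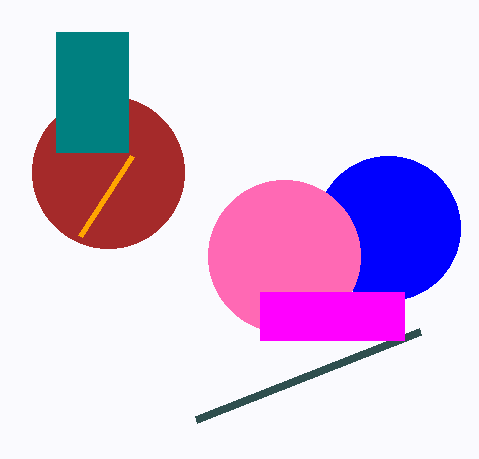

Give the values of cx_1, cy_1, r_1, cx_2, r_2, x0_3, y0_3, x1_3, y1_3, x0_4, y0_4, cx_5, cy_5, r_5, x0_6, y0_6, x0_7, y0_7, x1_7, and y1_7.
cx_1 = 108, cy_1 = 172, r_1 = 76, cx_2 = 388, r_2 = 72, x0_3 = 56, y0_3 = 32, x1_3 = 128, y1_3 = 152, x0_4 = 420, y0_4 = 332, cx_5 = 284, cy_5 = 256, r_5 = 76, x0_6 = 132, y0_6 = 156, x0_7 = 260, y0_7 = 292, x1_7 = 404, y1_7 = 340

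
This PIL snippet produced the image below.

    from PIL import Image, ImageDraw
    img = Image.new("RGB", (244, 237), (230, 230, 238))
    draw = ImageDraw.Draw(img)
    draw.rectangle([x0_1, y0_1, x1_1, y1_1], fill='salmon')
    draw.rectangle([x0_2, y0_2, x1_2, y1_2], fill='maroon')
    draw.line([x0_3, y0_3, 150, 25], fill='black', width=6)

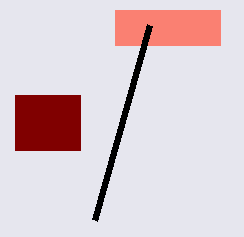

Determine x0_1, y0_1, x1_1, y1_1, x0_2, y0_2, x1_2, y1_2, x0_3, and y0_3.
x0_1 = 115
y0_1 = 10
x1_1 = 220
y1_1 = 45
x0_2 = 15
y0_2 = 95
x1_2 = 80
y1_2 = 150
x0_3 = 95
y0_3 = 220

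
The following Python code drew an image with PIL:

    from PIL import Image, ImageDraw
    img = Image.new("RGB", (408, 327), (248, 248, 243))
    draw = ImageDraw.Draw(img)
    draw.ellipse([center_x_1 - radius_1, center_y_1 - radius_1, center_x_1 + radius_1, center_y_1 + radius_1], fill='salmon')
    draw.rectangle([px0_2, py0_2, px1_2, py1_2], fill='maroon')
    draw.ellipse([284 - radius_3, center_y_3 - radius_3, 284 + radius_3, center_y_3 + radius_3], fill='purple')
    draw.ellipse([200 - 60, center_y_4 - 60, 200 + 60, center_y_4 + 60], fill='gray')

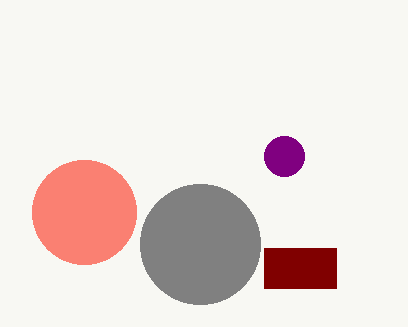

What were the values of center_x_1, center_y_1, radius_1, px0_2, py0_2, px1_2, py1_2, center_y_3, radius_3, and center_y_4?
center_x_1 = 84, center_y_1 = 212, radius_1 = 52, px0_2 = 264, py0_2 = 248, px1_2 = 336, py1_2 = 288, center_y_3 = 156, radius_3 = 20, center_y_4 = 244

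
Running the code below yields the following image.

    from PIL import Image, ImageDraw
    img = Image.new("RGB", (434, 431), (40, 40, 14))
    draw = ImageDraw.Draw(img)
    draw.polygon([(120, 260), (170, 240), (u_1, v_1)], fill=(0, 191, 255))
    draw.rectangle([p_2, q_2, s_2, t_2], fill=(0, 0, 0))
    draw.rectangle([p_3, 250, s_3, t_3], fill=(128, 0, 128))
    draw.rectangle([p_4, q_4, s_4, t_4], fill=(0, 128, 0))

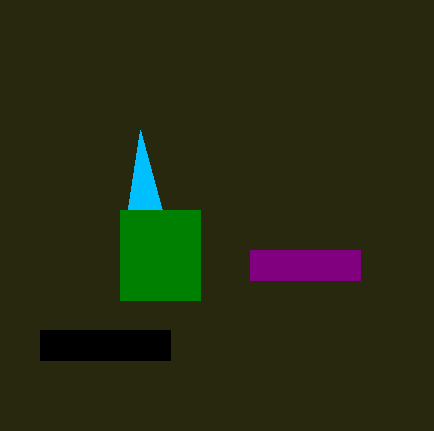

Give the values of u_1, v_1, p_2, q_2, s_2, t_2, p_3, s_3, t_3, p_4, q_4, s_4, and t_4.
u_1 = 140, v_1 = 130, p_2 = 40, q_2 = 330, s_2 = 170, t_2 = 360, p_3 = 250, s_3 = 360, t_3 = 280, p_4 = 120, q_4 = 210, s_4 = 200, t_4 = 300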